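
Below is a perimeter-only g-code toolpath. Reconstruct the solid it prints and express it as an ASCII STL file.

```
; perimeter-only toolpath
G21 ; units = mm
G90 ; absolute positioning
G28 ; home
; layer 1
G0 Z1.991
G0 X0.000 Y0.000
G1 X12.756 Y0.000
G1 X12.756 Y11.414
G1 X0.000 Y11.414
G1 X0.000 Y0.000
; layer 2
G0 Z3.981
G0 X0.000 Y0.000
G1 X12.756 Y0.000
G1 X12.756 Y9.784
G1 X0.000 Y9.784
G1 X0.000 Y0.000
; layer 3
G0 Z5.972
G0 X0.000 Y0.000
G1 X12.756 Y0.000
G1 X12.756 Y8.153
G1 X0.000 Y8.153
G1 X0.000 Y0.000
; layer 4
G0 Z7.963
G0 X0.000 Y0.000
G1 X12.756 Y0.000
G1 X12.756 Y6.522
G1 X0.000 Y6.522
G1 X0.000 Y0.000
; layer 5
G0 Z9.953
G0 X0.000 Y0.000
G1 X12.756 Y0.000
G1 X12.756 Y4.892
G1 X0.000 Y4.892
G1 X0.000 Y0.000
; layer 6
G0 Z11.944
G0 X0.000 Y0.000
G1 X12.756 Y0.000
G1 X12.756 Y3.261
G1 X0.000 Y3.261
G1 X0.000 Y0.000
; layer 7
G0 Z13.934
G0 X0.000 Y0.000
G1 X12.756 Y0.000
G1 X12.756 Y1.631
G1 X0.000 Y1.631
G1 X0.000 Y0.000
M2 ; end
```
solid part
  facet normal 0.0000 0.0000 -1.0000
    outer loop
      vertex 12.756 13.045 0.000
      vertex 12.756 0.000 0.000
      vertex 0.000 0.000 0.000
    endloop
  endfacet
  facet normal 0.0000 0.0000 -1.0000
    outer loop
      vertex 0.000 13.045 0.000
      vertex 12.756 13.045 0.000
      vertex 0.000 0.000 0.000
    endloop
  endfacet
  facet normal 0.0000 -1.0000 0.0000
    outer loop
      vertex 0.000 0.000 0.000
      vertex 12.756 0.000 0.000
      vertex 12.756 0.000 15.925
    endloop
  endfacet
  facet normal 0.0000 -1.0000 0.0000
    outer loop
      vertex 0.000 0.000 0.000
      vertex 12.756 0.000 15.925
      vertex 0.000 0.000 15.925
    endloop
  endfacet
  facet normal 0.0000 0.7736 0.6337
    outer loop
      vertex 0.000 0.000 15.925
      vertex 12.756 0.000 15.925
      vertex 12.756 13.045 0.000
    endloop
  endfacet
  facet normal 0.0000 0.7736 0.6337
    outer loop
      vertex 0.000 0.000 15.925
      vertex 12.756 13.045 0.000
      vertex 0.000 13.045 0.000
    endloop
  endfacet
  facet normal -1.0000 0.0000 0.0000
    outer loop
      vertex 0.000 0.000 15.925
      vertex 0.000 13.045 0.000
      vertex 0.000 0.000 0.000
    endloop
  endfacet
  facet normal 1.0000 0.0000 0.0000
    outer loop
      vertex 12.756 0.000 0.000
      vertex 12.756 13.045 0.000
      vertex 12.756 0.000 15.925
    endloop
  endfacet
endsolid part

The G0 Z moves step by Δz≈1.991 mm. The G1 loops shrink linearly with z, so the solid tapers from its base footprint up to z≈15.9. Closing with a flat bottom cap and the tapered top and triangulating gives 8 facets — a wedge (ramp): 12.8 × 13 mm base, rising to 15.9 mm along the y=0 edge and sloping linearly to z=0 at y=13.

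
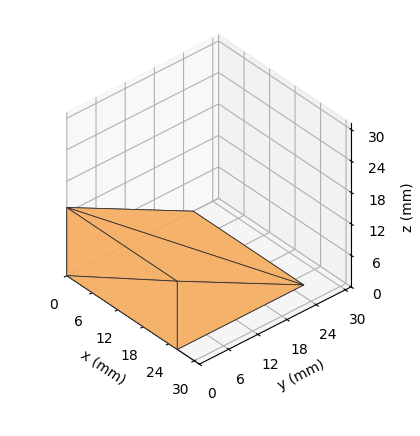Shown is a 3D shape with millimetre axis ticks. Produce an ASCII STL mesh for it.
Reading the render: the shape is a wedge (ramp): 26 × 26 mm base, rising to 13 mm along the y=0 edge and sloping linearly to z=0 at y=26 (dimensions read to the nearest mm from the axis ticks). For the STL, each face is triangulated and given an outward normal.

solid part
  facet normal 0.0000 0.0000 -1.0000
    outer loop
      vertex 26.000 26.000 0.000
      vertex 26.000 0.000 0.000
      vertex 0.000 0.000 0.000
    endloop
  endfacet
  facet normal 0.0000 0.0000 -1.0000
    outer loop
      vertex 0.000 26.000 0.000
      vertex 26.000 26.000 0.000
      vertex 0.000 0.000 0.000
    endloop
  endfacet
  facet normal 0.0000 -1.0000 0.0000
    outer loop
      vertex 0.000 0.000 0.000
      vertex 26.000 0.000 0.000
      vertex 26.000 0.000 13.000
    endloop
  endfacet
  facet normal 0.0000 -1.0000 0.0000
    outer loop
      vertex 0.000 0.000 0.000
      vertex 26.000 0.000 13.000
      vertex 0.000 0.000 13.000
    endloop
  endfacet
  facet normal 0.0000 0.4472 0.8944
    outer loop
      vertex 0.000 0.000 13.000
      vertex 26.000 0.000 13.000
      vertex 26.000 26.000 0.000
    endloop
  endfacet
  facet normal 0.0000 0.4472 0.8944
    outer loop
      vertex 0.000 0.000 13.000
      vertex 26.000 26.000 0.000
      vertex 0.000 26.000 0.000
    endloop
  endfacet
  facet normal -1.0000 0.0000 0.0000
    outer loop
      vertex 0.000 0.000 13.000
      vertex 0.000 26.000 0.000
      vertex 0.000 0.000 0.000
    endloop
  endfacet
  facet normal 1.0000 0.0000 0.0000
    outer loop
      vertex 26.000 0.000 0.000
      vertex 26.000 26.000 0.000
      vertex 26.000 0.000 13.000
    endloop
  endfacet
endsolid part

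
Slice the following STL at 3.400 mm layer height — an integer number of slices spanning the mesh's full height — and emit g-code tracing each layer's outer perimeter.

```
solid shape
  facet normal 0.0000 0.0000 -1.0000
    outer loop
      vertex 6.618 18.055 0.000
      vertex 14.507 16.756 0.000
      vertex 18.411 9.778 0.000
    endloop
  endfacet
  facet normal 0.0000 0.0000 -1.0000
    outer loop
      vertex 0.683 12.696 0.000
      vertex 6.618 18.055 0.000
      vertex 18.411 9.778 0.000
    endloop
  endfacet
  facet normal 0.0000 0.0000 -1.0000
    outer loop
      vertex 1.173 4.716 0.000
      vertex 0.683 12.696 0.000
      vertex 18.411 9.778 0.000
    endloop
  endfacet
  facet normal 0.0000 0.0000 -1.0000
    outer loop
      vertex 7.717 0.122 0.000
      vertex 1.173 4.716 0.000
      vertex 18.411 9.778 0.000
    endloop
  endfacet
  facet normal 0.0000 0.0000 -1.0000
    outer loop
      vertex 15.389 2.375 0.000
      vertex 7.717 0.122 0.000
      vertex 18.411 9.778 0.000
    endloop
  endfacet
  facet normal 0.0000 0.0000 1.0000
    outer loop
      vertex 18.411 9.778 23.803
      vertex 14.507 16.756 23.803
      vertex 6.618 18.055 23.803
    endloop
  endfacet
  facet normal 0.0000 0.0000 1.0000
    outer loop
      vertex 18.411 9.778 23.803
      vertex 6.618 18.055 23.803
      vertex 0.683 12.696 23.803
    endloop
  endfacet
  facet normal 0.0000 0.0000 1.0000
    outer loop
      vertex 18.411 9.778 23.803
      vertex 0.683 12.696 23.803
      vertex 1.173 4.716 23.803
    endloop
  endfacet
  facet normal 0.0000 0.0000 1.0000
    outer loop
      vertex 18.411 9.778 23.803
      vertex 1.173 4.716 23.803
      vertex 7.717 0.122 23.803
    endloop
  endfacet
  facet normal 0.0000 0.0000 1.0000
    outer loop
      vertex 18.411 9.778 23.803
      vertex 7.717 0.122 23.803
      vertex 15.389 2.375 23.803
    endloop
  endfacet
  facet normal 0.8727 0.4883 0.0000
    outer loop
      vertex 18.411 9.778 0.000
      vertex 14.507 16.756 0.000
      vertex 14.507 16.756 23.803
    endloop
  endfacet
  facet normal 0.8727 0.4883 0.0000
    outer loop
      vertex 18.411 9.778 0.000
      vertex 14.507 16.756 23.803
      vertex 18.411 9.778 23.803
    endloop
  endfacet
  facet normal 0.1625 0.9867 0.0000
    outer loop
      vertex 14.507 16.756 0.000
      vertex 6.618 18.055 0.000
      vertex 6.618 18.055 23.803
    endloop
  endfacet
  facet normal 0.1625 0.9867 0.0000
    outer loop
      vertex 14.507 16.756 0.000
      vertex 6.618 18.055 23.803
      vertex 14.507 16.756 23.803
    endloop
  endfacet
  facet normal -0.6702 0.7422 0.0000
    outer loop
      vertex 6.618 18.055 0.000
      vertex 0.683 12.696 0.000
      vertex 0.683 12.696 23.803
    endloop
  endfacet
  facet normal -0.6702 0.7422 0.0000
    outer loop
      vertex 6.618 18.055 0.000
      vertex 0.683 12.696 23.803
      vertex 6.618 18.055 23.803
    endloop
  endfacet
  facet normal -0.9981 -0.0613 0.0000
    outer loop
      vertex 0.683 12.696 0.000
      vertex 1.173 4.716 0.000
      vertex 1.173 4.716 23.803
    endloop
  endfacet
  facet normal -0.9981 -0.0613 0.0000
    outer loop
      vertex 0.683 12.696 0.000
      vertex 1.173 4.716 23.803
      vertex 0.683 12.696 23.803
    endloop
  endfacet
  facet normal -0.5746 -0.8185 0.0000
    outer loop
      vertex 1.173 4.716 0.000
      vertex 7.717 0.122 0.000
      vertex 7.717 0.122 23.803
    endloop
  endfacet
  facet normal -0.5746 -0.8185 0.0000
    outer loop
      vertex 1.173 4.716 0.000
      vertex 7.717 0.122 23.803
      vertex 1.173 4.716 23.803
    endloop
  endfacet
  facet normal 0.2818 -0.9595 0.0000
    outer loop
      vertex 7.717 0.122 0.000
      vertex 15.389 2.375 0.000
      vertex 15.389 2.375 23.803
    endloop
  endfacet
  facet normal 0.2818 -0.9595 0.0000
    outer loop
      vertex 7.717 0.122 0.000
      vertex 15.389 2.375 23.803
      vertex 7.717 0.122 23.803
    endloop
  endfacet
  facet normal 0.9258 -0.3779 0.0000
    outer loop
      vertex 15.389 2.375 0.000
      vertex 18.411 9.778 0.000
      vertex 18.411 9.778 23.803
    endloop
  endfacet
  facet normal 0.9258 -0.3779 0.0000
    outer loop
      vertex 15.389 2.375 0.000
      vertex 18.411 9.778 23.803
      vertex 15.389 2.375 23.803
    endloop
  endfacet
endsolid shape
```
; perimeter-only toolpath
G21 ; units = mm
G90 ; absolute positioning
G28 ; home
; layer 1
G0 Z3.400
G0 X18.411 Y9.778
G1 X14.507 Y16.756
G1 X6.618 Y18.055
G1 X0.683 Y12.696
G1 X1.173 Y4.716
G1 X7.717 Y0.122
G1 X15.389 Y2.375
G1 X18.411 Y9.778
; layer 2
G0 Z6.801
G0 X18.411 Y9.778
G1 X14.507 Y16.756
G1 X6.618 Y18.055
G1 X0.683 Y12.696
G1 X1.173 Y4.716
G1 X7.717 Y0.122
G1 X15.389 Y2.375
G1 X18.411 Y9.778
; layer 3
G0 Z10.201
G0 X18.411 Y9.778
G1 X14.507 Y16.756
G1 X6.618 Y18.055
G1 X0.683 Y12.696
G1 X1.173 Y4.716
G1 X7.717 Y0.122
G1 X15.389 Y2.375
G1 X18.411 Y9.778
; layer 4
G0 Z13.602
G0 X18.411 Y9.778
G1 X14.507 Y16.756
G1 X6.618 Y18.055
G1 X0.683 Y12.696
G1 X1.173 Y4.716
G1 X7.717 Y0.122
G1 X15.389 Y2.375
G1 X18.411 Y9.778
; layer 5
G0 Z17.002
G0 X18.411 Y9.778
G1 X14.507 Y16.756
G1 X6.618 Y18.055
G1 X0.683 Y12.696
G1 X1.173 Y4.716
G1 X7.717 Y0.122
G1 X15.389 Y2.375
G1 X18.411 Y9.778
; layer 6
G0 Z20.403
G0 X18.411 Y9.778
G1 X14.507 Y16.756
G1 X6.618 Y18.055
G1 X0.683 Y12.696
G1 X1.173 Y4.716
G1 X7.717 Y0.122
G1 X15.389 Y2.375
G1 X18.411 Y9.778
; layer 7
G0 Z23.803
G0 X18.411 Y9.778
G1 X14.507 Y16.756
G1 X6.618 Y18.055
G1 X0.683 Y12.696
G1 X1.173 Y4.716
G1 X7.717 Y0.122
G1 X15.389 Y2.375
G1 X18.411 Y9.778
M2 ; end

The solid is a regular 7-sided prism (a cylinder approximated with 7 flat sides), circumscribed radius ≈ 9.21 mm, height ≈ 23.8 mm. Slicing at Δz = 3.400 mm — 7 equal slices spanning the solid's height, so layer i sits at z = i·h/7 — gives 7 non-empty perimeters. Each is a 7-segment closed polygon; G0 lifts to the layer z and rapids to the start vertex, then G1 traces the edges.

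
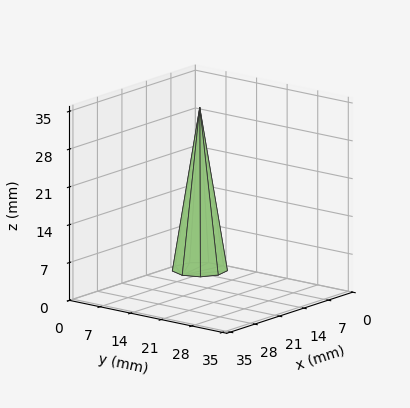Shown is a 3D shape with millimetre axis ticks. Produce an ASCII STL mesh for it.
Reading the render: the shape is a regular 9-sided pyramid, base circumscribed radius ≈ 5 mm, apex at z ≈ 30 mm (dimensions read to the nearest mm from the axis ticks). For the STL, each face is triangulated and given an outward normal.

solid part
  facet normal 0.0000 0.0000 -1.0000
    outer loop
      vertex 5.87 9.92 0.00
      vertex 8.83 8.21 0.00
      vertex 10.00 5.00 0.00
    endloop
  endfacet
  facet normal 0.0000 0.0000 -1.0000
    outer loop
      vertex 2.50 9.33 0.00
      vertex 5.87 9.92 0.00
      vertex 10.00 5.00 0.00
    endloop
  endfacet
  facet normal 0.0000 0.0000 -1.0000
    outer loop
      vertex 0.30 6.71 0.00
      vertex 2.50 9.33 0.00
      vertex 10.00 5.00 0.00
    endloop
  endfacet
  facet normal 0.0000 0.0000 -1.0000
    outer loop
      vertex 0.30 3.29 0.00
      vertex 0.30 6.71 0.00
      vertex 10.00 5.00 0.00
    endloop
  endfacet
  facet normal 0.0000 0.0000 -1.0000
    outer loop
      vertex 2.50 0.67 0.00
      vertex 0.30 3.29 0.00
      vertex 10.00 5.00 0.00
    endloop
  endfacet
  facet normal 0.0000 0.0000 -1.0000
    outer loop
      vertex 5.87 0.08 0.00
      vertex 2.50 0.67 0.00
      vertex 10.00 5.00 0.00
    endloop
  endfacet
  facet normal 0.0000 0.0000 -1.0000
    outer loop
      vertex 8.83 1.79 0.00
      vertex 5.87 0.08 0.00
      vertex 10.00 5.00 0.00
    endloop
  endfacet
  facet normal 0.9282 0.3383 0.1547
    outer loop
      vertex 10.00 5.00 0.00
      vertex 8.83 8.21 0.00
      vertex 5.00 5.00 30.00
    endloop
  endfacet
  facet normal 0.4942 0.8555 0.1546
    outer loop
      vertex 8.83 8.21 0.00
      vertex 5.87 9.92 0.00
      vertex 5.00 5.00 30.00
    endloop
  endfacet
  facet normal -0.1704 0.9732 0.1547
    outer loop
      vertex 5.87 9.92 0.00
      vertex 2.50 9.33 0.00
      vertex 5.00 5.00 30.00
    endloop
  endfacet
  facet normal -0.7566 0.6353 0.1547
    outer loop
      vertex 2.50 9.33 0.00
      vertex 0.30 6.71 0.00
      vertex 5.00 5.00 30.00
    endloop
  endfacet
  facet normal -0.9879 0.0000 0.1548
    outer loop
      vertex 0.30 6.71 0.00
      vertex 0.30 3.29 0.00
      vertex 5.00 5.00 30.00
    endloop
  endfacet
  facet normal -0.7566 -0.6353 0.1547
    outer loop
      vertex 0.30 3.29 0.00
      vertex 2.50 0.67 0.00
      vertex 5.00 5.00 30.00
    endloop
  endfacet
  facet normal -0.1704 -0.9732 0.1547
    outer loop
      vertex 2.50 0.67 0.00
      vertex 5.87 0.08 0.00
      vertex 5.00 5.00 30.00
    endloop
  endfacet
  facet normal 0.4942 -0.8555 0.1546
    outer loop
      vertex 5.87 0.08 0.00
      vertex 8.83 1.79 0.00
      vertex 5.00 5.00 30.00
    endloop
  endfacet
  facet normal 0.9282 -0.3383 0.1547
    outer loop
      vertex 8.83 1.79 0.00
      vertex 10.00 5.00 0.00
      vertex 5.00 5.00 30.00
    endloop
  endfacet
endsolid part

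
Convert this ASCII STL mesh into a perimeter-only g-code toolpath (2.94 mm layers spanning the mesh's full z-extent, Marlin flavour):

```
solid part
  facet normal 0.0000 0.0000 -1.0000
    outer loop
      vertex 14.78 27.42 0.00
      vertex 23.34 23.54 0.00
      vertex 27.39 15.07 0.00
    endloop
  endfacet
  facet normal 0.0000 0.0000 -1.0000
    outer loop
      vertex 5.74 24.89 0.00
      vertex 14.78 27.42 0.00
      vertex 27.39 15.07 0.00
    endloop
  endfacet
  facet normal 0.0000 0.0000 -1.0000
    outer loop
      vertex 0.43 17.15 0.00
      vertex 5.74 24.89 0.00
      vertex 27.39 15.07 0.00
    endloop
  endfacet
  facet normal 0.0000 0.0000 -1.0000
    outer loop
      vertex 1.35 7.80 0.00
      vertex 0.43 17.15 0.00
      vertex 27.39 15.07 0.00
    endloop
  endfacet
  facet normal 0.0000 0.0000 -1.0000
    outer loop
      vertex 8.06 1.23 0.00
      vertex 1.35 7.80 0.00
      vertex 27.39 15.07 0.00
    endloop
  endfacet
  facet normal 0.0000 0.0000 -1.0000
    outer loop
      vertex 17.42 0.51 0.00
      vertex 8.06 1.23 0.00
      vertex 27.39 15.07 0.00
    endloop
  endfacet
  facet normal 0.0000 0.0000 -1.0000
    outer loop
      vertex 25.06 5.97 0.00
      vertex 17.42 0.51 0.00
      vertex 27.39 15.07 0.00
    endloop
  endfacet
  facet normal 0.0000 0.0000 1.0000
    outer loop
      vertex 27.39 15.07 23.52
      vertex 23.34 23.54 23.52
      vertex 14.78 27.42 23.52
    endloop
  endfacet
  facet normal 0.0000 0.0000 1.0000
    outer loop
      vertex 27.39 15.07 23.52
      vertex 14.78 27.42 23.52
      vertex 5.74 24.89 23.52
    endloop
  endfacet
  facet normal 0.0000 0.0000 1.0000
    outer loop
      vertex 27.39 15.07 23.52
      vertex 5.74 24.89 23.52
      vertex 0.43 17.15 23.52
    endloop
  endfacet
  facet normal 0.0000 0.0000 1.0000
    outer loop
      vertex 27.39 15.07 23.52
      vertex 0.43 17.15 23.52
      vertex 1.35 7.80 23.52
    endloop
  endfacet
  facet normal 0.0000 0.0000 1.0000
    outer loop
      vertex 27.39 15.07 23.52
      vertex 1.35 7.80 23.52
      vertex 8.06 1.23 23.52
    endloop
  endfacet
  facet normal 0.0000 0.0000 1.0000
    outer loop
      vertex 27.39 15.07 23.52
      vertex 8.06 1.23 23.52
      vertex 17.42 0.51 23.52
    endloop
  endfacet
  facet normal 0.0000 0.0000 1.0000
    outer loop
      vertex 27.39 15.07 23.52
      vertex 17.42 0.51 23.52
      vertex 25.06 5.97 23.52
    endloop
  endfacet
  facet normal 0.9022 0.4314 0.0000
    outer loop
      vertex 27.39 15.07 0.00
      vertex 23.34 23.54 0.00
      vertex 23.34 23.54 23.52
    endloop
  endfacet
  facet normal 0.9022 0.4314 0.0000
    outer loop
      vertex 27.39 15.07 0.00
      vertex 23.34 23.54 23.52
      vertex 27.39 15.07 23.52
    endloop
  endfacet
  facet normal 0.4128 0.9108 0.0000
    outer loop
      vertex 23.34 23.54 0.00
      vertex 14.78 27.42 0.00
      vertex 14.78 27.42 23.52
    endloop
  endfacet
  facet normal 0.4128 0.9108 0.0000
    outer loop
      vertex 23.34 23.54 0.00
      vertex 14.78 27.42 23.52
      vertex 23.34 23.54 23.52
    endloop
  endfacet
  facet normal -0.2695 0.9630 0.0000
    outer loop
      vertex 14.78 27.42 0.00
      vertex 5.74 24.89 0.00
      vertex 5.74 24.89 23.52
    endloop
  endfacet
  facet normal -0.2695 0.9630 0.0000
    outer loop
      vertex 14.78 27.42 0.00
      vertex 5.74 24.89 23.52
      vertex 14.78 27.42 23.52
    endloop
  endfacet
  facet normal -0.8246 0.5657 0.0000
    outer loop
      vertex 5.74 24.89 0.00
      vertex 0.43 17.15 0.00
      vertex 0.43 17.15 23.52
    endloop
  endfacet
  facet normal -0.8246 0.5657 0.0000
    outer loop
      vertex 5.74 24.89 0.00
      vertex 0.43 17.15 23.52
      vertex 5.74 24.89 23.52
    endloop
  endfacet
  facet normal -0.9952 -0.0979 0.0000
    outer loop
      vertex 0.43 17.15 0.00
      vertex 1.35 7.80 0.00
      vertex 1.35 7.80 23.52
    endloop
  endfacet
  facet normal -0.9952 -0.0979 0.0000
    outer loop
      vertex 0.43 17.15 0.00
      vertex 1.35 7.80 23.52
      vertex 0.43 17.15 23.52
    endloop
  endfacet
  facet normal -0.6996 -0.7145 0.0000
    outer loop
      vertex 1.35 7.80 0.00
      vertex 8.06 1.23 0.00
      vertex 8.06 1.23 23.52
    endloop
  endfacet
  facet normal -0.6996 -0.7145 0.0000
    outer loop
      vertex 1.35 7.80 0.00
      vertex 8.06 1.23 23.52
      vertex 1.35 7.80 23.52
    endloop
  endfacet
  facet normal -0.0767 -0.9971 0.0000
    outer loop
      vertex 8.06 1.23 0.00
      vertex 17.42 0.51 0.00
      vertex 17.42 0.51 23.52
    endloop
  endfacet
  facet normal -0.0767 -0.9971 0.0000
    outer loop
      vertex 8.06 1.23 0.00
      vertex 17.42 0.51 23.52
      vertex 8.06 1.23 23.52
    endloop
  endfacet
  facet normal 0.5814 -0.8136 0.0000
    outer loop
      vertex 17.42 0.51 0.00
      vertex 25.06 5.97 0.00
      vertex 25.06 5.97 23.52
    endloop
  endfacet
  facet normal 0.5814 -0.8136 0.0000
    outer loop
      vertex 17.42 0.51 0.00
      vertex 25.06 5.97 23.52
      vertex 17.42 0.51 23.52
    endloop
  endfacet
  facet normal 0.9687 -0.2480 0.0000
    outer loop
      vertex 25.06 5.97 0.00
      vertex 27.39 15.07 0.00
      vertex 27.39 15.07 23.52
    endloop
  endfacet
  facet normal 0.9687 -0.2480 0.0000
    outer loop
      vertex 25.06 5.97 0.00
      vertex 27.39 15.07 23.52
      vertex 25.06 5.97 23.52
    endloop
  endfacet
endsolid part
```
; perimeter-only toolpath
G21 ; units = mm
G90 ; absolute positioning
G28 ; home
; layer 1
G0 Z2.94
G0 X27.39 Y15.07
G1 X23.34 Y23.54
G1 X14.78 Y27.42
G1 X5.74 Y24.89
G1 X0.43 Y17.15
G1 X1.35 Y7.80
G1 X8.06 Y1.23
G1 X17.42 Y0.51
G1 X25.06 Y5.97
G1 X27.39 Y15.07
; layer 2
G0 Z5.88
G0 X27.39 Y15.07
G1 X23.34 Y23.54
G1 X14.78 Y27.42
G1 X5.74 Y24.89
G1 X0.43 Y17.15
G1 X1.35 Y7.80
G1 X8.06 Y1.23
G1 X17.42 Y0.51
G1 X25.06 Y5.97
G1 X27.39 Y15.07
; layer 3
G0 Z8.82
G0 X27.39 Y15.07
G1 X23.34 Y23.54
G1 X14.78 Y27.42
G1 X5.74 Y24.89
G1 X0.43 Y17.15
G1 X1.35 Y7.80
G1 X8.06 Y1.23
G1 X17.42 Y0.51
G1 X25.06 Y5.97
G1 X27.39 Y15.07
; layer 4
G0 Z11.76
G0 X27.39 Y15.07
G1 X23.34 Y23.54
G1 X14.78 Y27.42
G1 X5.74 Y24.89
G1 X0.43 Y17.15
G1 X1.35 Y7.80
G1 X8.06 Y1.23
G1 X17.42 Y0.51
G1 X25.06 Y5.97
G1 X27.39 Y15.07
; layer 5
G0 Z14.70
G0 X27.39 Y15.07
G1 X23.34 Y23.54
G1 X14.78 Y27.42
G1 X5.74 Y24.89
G1 X0.43 Y17.15
G1 X1.35 Y7.80
G1 X8.06 Y1.23
G1 X17.42 Y0.51
G1 X25.06 Y5.97
G1 X27.39 Y15.07
; layer 6
G0 Z17.64
G0 X27.39 Y15.07
G1 X23.34 Y23.54
G1 X14.78 Y27.42
G1 X5.74 Y24.89
G1 X0.43 Y17.15
G1 X1.35 Y7.80
G1 X8.06 Y1.23
G1 X17.42 Y0.51
G1 X25.06 Y5.97
G1 X27.39 Y15.07
; layer 7
G0 Z20.58
G0 X27.39 Y15.07
G1 X23.34 Y23.54
G1 X14.78 Y27.42
G1 X5.74 Y24.89
G1 X0.43 Y17.15
G1 X1.35 Y7.80
G1 X8.06 Y1.23
G1 X17.42 Y0.51
G1 X25.06 Y5.97
G1 X27.39 Y15.07
; layer 8
G0 Z23.52
G0 X27.39 Y15.07
G1 X23.34 Y23.54
G1 X14.78 Y27.42
G1 X5.74 Y24.89
G1 X0.43 Y17.15
G1 X1.35 Y7.80
G1 X8.06 Y1.23
G1 X17.42 Y0.51
G1 X25.06 Y5.97
G1 X27.39 Y15.07
M2 ; end

The solid is a regular 9-sided prism (a cylinder approximated with 9 flat sides), circumscribed radius ≈ 13.7 mm, height ≈ 23.5 mm. Slicing at Δz = 2.94 mm — 8 equal slices spanning the solid's height, so layer i sits at z = i·h/8 — gives 8 non-empty perimeters. Each is a 9-segment closed polygon; G0 lifts to the layer z and rapids to the start vertex, then G1 traces the edges.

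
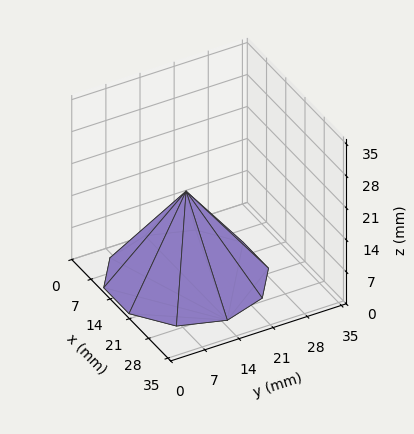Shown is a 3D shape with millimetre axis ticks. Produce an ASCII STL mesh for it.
Reading the render: the shape is a regular 10-sided pyramid, base circumscribed radius ≈ 15 mm, apex at z ≈ 19 mm (dimensions read to the nearest mm from the axis ticks). For the STL, each face is triangulated and given an outward normal.

solid part
  facet normal 0.0000 0.0000 -1.0000
    outer loop
      vertex 19.6 29.3 0.0
      vertex 27.1 23.8 0.0
      vertex 30.0 15.0 0.0
    endloop
  endfacet
  facet normal 0.0000 0.0000 -1.0000
    outer loop
      vertex 10.4 29.3 0.0
      vertex 19.6 29.3 0.0
      vertex 30.0 15.0 0.0
    endloop
  endfacet
  facet normal 0.0000 0.0000 -1.0000
    outer loop
      vertex 2.9 23.8 0.0
      vertex 10.4 29.3 0.0
      vertex 30.0 15.0 0.0
    endloop
  endfacet
  facet normal 0.0000 0.0000 -1.0000
    outer loop
      vertex 0.0 15.0 0.0
      vertex 2.9 23.8 0.0
      vertex 30.0 15.0 0.0
    endloop
  endfacet
  facet normal 0.0000 0.0000 -1.0000
    outer loop
      vertex 2.9 6.2 0.0
      vertex 0.0 15.0 0.0
      vertex 30.0 15.0 0.0
    endloop
  endfacet
  facet normal 0.0000 0.0000 -1.0000
    outer loop
      vertex 10.4 0.7 0.0
      vertex 2.9 6.2 0.0
      vertex 30.0 15.0 0.0
    endloop
  endfacet
  facet normal 0.0000 0.0000 -1.0000
    outer loop
      vertex 19.6 0.7 0.0
      vertex 10.4 0.7 0.0
      vertex 30.0 15.0 0.0
    endloop
  endfacet
  facet normal 0.0000 0.0000 -1.0000
    outer loop
      vertex 27.1 6.2 0.0
      vertex 19.6 0.7 0.0
      vertex 30.0 15.0 0.0
    endloop
  endfacet
  facet normal 0.7599 0.2504 0.5999
    outer loop
      vertex 30.0 15.0 0.0
      vertex 27.1 23.8 0.0
      vertex 15.0 15.0 19.0
    endloop
  endfacet
  facet normal 0.4731 0.6451 0.6001
    outer loop
      vertex 27.1 23.8 0.0
      vertex 19.6 29.3 0.0
      vertex 15.0 15.0 19.0
    endloop
  endfacet
  facet normal 0.0000 0.7990 0.6013
    outer loop
      vertex 19.6 29.3 0.0
      vertex 10.4 29.3 0.0
      vertex 15.0 15.0 19.0
    endloop
  endfacet
  facet normal -0.4731 0.6451 0.6001
    outer loop
      vertex 10.4 29.3 0.0
      vertex 2.9 23.8 0.0
      vertex 15.0 15.0 19.0
    endloop
  endfacet
  facet normal -0.7599 0.2504 0.5999
    outer loop
      vertex 2.9 23.8 0.0
      vertex 0.0 15.0 0.0
      vertex 15.0 15.0 19.0
    endloop
  endfacet
  facet normal -0.7599 -0.2504 0.5999
    outer loop
      vertex 0.0 15.0 0.0
      vertex 2.9 6.2 0.0
      vertex 15.0 15.0 19.0
    endloop
  endfacet
  facet normal -0.4731 -0.6451 0.6001
    outer loop
      vertex 2.9 6.2 0.0
      vertex 10.4 0.7 0.0
      vertex 15.0 15.0 19.0
    endloop
  endfacet
  facet normal 0.0000 -0.7990 0.6013
    outer loop
      vertex 10.4 0.7 0.0
      vertex 19.6 0.7 0.0
      vertex 15.0 15.0 19.0
    endloop
  endfacet
  facet normal 0.4731 -0.6451 0.6001
    outer loop
      vertex 19.6 0.7 0.0
      vertex 27.1 6.2 0.0
      vertex 15.0 15.0 19.0
    endloop
  endfacet
  facet normal 0.7599 -0.2504 0.5999
    outer loop
      vertex 27.1 6.2 0.0
      vertex 30.0 15.0 0.0
      vertex 15.0 15.0 19.0
    endloop
  endfacet
endsolid part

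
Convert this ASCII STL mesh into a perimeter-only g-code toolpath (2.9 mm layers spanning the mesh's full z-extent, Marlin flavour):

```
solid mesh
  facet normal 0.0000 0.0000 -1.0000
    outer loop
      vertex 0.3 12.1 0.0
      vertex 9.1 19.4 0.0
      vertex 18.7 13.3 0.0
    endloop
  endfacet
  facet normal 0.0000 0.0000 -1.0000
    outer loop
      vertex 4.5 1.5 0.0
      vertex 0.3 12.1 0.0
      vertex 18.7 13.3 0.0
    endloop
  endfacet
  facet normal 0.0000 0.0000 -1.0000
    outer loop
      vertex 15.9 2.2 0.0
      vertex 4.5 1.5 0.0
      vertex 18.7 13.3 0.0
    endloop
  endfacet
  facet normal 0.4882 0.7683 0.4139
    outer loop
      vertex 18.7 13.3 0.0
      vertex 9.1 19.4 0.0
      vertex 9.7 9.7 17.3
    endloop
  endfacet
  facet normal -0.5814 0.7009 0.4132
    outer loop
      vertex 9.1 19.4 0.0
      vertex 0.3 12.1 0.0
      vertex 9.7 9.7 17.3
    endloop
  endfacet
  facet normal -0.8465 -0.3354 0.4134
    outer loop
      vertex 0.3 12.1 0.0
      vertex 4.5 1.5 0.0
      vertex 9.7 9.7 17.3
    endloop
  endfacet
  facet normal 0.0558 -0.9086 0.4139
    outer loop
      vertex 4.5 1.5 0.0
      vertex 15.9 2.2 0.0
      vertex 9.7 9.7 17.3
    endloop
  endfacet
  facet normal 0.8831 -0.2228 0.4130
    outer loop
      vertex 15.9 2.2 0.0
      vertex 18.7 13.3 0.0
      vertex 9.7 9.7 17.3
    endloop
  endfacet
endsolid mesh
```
; perimeter-only toolpath
G21 ; units = mm
G90 ; absolute positioning
G28 ; home
; layer 1
G0 Z2.9
G0 X17.2 Y12.7
G1 X9.2 Y17.8
G1 X1.9 Y11.7
G1 X5.4 Y2.9
G1 X14.9 Y3.4
G1 X17.2 Y12.7
; layer 2
G0 Z5.8
G0 X15.7 Y12.1
G1 X9.3 Y16.2
G1 X3.4 Y11.3
G1 X6.2 Y4.2
G1 X13.8 Y4.7
G1 X15.7 Y12.1
; layer 3
G0 Z8.7
G0 X14.2 Y11.5
G1 X9.4 Y14.5
G1 X5.0 Y10.9
G1 X7.1 Y5.6
G1 X12.8 Y5.9
G1 X14.2 Y11.5
; layer 4
G0 Z11.5
G0 X12.7 Y10.9
G1 X9.5 Y12.9
G1 X6.6 Y10.5
G1 X8.0 Y7.0
G1 X11.8 Y7.2
G1 X12.7 Y10.9
; layer 5
G0 Z14.4
G0 X11.2 Y10.3
G1 X9.6 Y11.3
G1 X8.1 Y10.1
G1 X8.8 Y8.3
G1 X10.7 Y8.4
G1 X11.2 Y10.3
M2 ; end

The solid is a regular 5-sided pyramid, base circumscribed radius ≈ 9.7 mm, apex at z ≈ 17.3 mm. Slicing at Δz = 2.9 mm — 6 equal slices spanning the solid's height, so layer i sits at z = i·h/6 — gives 5 non-empty perimeters. Each is a 5-segment closed polygon; G0 lifts to the layer z and rapids to the start vertex, then G1 traces the edges. The cross-section shrinks linearly with z (the slice at the apex is degenerate and omitted).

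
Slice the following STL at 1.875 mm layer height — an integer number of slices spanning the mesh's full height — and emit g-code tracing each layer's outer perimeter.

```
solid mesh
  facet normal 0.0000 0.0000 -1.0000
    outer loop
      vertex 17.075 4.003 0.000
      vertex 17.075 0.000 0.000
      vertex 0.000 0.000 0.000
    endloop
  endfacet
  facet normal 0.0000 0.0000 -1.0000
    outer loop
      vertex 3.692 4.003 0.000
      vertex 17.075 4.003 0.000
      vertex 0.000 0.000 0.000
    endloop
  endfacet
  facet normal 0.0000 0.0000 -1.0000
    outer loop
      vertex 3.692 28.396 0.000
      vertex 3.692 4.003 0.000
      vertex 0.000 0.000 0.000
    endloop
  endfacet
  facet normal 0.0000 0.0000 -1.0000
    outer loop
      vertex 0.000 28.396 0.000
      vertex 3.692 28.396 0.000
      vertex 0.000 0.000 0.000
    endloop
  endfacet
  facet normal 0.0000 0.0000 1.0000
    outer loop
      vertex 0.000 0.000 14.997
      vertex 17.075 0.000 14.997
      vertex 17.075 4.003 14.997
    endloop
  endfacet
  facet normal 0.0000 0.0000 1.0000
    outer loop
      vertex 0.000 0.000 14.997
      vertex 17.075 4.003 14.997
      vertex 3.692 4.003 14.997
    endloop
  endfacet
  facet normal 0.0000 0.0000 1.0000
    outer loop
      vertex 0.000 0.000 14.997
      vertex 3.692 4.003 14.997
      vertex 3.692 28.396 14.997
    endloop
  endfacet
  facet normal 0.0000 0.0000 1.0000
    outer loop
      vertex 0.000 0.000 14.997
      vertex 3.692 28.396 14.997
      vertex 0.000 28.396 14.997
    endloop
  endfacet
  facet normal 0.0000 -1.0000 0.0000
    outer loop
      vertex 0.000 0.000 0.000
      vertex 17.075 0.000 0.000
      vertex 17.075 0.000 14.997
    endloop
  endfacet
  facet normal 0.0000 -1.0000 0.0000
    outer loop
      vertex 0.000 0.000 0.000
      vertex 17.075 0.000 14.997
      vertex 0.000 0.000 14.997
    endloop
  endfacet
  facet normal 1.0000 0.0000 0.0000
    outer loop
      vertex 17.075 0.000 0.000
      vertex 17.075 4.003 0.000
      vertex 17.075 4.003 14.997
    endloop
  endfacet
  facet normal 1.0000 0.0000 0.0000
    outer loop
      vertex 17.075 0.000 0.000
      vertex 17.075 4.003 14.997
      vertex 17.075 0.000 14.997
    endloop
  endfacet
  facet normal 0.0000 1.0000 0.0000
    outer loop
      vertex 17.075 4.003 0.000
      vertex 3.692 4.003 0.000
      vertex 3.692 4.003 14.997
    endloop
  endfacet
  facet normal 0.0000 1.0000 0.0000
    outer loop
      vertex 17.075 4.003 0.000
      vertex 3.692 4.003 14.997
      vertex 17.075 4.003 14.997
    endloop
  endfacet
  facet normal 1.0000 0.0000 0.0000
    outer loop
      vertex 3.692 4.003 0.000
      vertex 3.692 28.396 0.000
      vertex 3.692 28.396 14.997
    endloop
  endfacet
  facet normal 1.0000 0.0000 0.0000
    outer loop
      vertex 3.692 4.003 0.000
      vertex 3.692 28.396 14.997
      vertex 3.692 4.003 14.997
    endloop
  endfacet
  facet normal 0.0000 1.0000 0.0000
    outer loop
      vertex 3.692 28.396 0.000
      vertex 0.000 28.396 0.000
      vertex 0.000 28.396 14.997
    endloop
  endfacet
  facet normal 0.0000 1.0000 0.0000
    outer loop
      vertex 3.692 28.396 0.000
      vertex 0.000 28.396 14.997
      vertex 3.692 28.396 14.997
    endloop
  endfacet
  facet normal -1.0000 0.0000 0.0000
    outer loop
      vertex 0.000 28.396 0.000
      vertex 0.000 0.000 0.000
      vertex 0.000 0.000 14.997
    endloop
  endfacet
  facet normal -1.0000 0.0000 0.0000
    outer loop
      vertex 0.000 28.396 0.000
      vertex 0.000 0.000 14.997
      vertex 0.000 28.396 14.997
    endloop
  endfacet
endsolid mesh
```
; perimeter-only toolpath
G21 ; units = mm
G90 ; absolute positioning
G28 ; home
; layer 1
G0 Z1.875
G0 X0.000 Y0.000
G1 X17.075 Y0.000
G1 X17.075 Y4.003
G1 X3.692 Y4.003
G1 X3.692 Y28.396
G1 X0.000 Y28.396
G1 X0.000 Y0.000
; layer 2
G0 Z3.749
G0 X0.000 Y0.000
G1 X17.075 Y0.000
G1 X17.075 Y4.003
G1 X3.692 Y4.003
G1 X3.692 Y28.396
G1 X0.000 Y28.396
G1 X0.000 Y0.000
; layer 3
G0 Z5.624
G0 X0.000 Y0.000
G1 X17.075 Y0.000
G1 X17.075 Y4.003
G1 X3.692 Y4.003
G1 X3.692 Y28.396
G1 X0.000 Y28.396
G1 X0.000 Y0.000
; layer 4
G0 Z7.498
G0 X0.000 Y0.000
G1 X17.075 Y0.000
G1 X17.075 Y4.003
G1 X3.692 Y4.003
G1 X3.692 Y28.396
G1 X0.000 Y28.396
G1 X0.000 Y0.000
; layer 5
G0 Z9.373
G0 X0.000 Y0.000
G1 X17.075 Y0.000
G1 X17.075 Y4.003
G1 X3.692 Y4.003
G1 X3.692 Y28.396
G1 X0.000 Y28.396
G1 X0.000 Y0.000
; layer 6
G0 Z11.248
G0 X0.000 Y0.000
G1 X17.075 Y0.000
G1 X17.075 Y4.003
G1 X3.692 Y4.003
G1 X3.692 Y28.396
G1 X0.000 Y28.396
G1 X0.000 Y0.000
; layer 7
G0 Z13.122
G0 X0.000 Y0.000
G1 X17.075 Y0.000
G1 X17.075 Y4.003
G1 X3.692 Y4.003
G1 X3.692 Y28.396
G1 X0.000 Y28.396
G1 X0.000 Y0.000
; layer 8
G0 Z14.997
G0 X0.000 Y0.000
G1 X17.075 Y0.000
G1 X17.075 Y4.003
G1 X3.692 Y4.003
G1 X3.692 Y28.396
G1 X0.000 Y28.396
G1 X0.000 Y0.000
M2 ; end

The solid is an L-shaped prism: outer 17.1 × 28.4 mm, arm thicknesses ≈ 4 mm (horizontal) and 3.69 mm (vertical), extruded 15 mm in z. Slicing at Δz = 1.875 mm — 8 equal slices spanning the solid's height, so layer i sits at z = i·h/8 — gives 8 non-empty perimeters. Each is a 6-segment closed polygon; G0 lifts to the layer z and rapids to the start vertex, then G1 traces the edges.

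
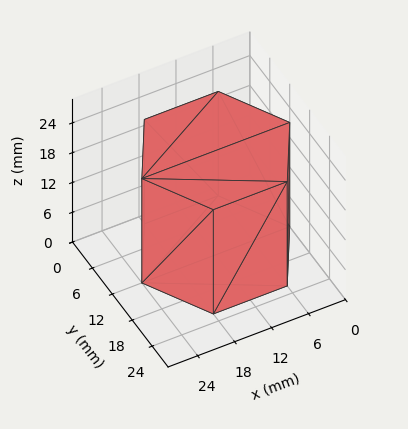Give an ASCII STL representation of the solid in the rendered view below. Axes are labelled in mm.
Reading the render: the shape is a regular 6-sided prism (a cylinder approximated with 6 flat sides), circumscribed radius ≈ 12 mm, height ≈ 21 mm (dimensions read to the nearest mm from the axis ticks). For the STL, each face is triangulated and given an outward normal.

solid part
  facet normal 0.0000 0.0000 -1.0000
    outer loop
      vertex 6.000 22.392 0.000
      vertex 18.000 22.392 0.000
      vertex 24.000 12.000 0.000
    endloop
  endfacet
  facet normal 0.0000 0.0000 -1.0000
    outer loop
      vertex 0.000 12.000 0.000
      vertex 6.000 22.392 0.000
      vertex 24.000 12.000 0.000
    endloop
  endfacet
  facet normal 0.0000 0.0000 -1.0000
    outer loop
      vertex 6.000 1.608 0.000
      vertex 0.000 12.000 0.000
      vertex 24.000 12.000 0.000
    endloop
  endfacet
  facet normal 0.0000 0.0000 -1.0000
    outer loop
      vertex 18.000 1.608 0.000
      vertex 6.000 1.608 0.000
      vertex 24.000 12.000 0.000
    endloop
  endfacet
  facet normal 0.0000 0.0000 1.0000
    outer loop
      vertex 24.000 12.000 21.000
      vertex 18.000 22.392 21.000
      vertex 6.000 22.392 21.000
    endloop
  endfacet
  facet normal 0.0000 0.0000 1.0000
    outer loop
      vertex 24.000 12.000 21.000
      vertex 6.000 22.392 21.000
      vertex 0.000 12.000 21.000
    endloop
  endfacet
  facet normal 0.0000 0.0000 1.0000
    outer loop
      vertex 24.000 12.000 21.000
      vertex 0.000 12.000 21.000
      vertex 6.000 1.608 21.000
    endloop
  endfacet
  facet normal 0.0000 0.0000 1.0000
    outer loop
      vertex 24.000 12.000 21.000
      vertex 6.000 1.608 21.000
      vertex 18.000 1.608 21.000
    endloop
  endfacet
  facet normal 0.8660 0.5000 0.0000
    outer loop
      vertex 24.000 12.000 0.000
      vertex 18.000 22.392 0.000
      vertex 18.000 22.392 21.000
    endloop
  endfacet
  facet normal 0.8660 0.5000 0.0000
    outer loop
      vertex 24.000 12.000 0.000
      vertex 18.000 22.392 21.000
      vertex 24.000 12.000 21.000
    endloop
  endfacet
  facet normal 0.0000 1.0000 0.0000
    outer loop
      vertex 18.000 22.392 0.000
      vertex 6.000 22.392 0.000
      vertex 6.000 22.392 21.000
    endloop
  endfacet
  facet normal 0.0000 1.0000 0.0000
    outer loop
      vertex 18.000 22.392 0.000
      vertex 6.000 22.392 21.000
      vertex 18.000 22.392 21.000
    endloop
  endfacet
  facet normal -0.8660 0.5000 0.0000
    outer loop
      vertex 6.000 22.392 0.000
      vertex 0.000 12.000 0.000
      vertex 0.000 12.000 21.000
    endloop
  endfacet
  facet normal -0.8660 0.5000 0.0000
    outer loop
      vertex 6.000 22.392 0.000
      vertex 0.000 12.000 21.000
      vertex 6.000 22.392 21.000
    endloop
  endfacet
  facet normal -0.8660 -0.5000 0.0000
    outer loop
      vertex 0.000 12.000 0.000
      vertex 6.000 1.608 0.000
      vertex 6.000 1.608 21.000
    endloop
  endfacet
  facet normal -0.8660 -0.5000 0.0000
    outer loop
      vertex 0.000 12.000 0.000
      vertex 6.000 1.608 21.000
      vertex 0.000 12.000 21.000
    endloop
  endfacet
  facet normal 0.0000 -1.0000 0.0000
    outer loop
      vertex 6.000 1.608 0.000
      vertex 18.000 1.608 0.000
      vertex 18.000 1.608 21.000
    endloop
  endfacet
  facet normal 0.0000 -1.0000 0.0000
    outer loop
      vertex 6.000 1.608 0.000
      vertex 18.000 1.608 21.000
      vertex 6.000 1.608 21.000
    endloop
  endfacet
  facet normal 0.8660 -0.5000 0.0000
    outer loop
      vertex 18.000 1.608 0.000
      vertex 24.000 12.000 0.000
      vertex 24.000 12.000 21.000
    endloop
  endfacet
  facet normal 0.8660 -0.5000 0.0000
    outer loop
      vertex 18.000 1.608 0.000
      vertex 24.000 12.000 21.000
      vertex 18.000 1.608 21.000
    endloop
  endfacet
endsolid part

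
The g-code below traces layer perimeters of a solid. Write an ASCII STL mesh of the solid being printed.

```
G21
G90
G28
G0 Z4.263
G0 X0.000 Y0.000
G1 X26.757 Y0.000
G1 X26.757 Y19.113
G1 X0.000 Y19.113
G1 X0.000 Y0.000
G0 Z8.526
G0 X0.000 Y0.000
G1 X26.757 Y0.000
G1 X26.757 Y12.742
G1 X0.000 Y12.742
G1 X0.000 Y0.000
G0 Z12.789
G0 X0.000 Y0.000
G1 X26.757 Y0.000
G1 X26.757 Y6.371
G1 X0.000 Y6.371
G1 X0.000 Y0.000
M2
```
solid part
  facet normal 0.0000 0.0000 -1.0000
    outer loop
      vertex 26.757 25.484 0.000
      vertex 26.757 0.000 0.000
      vertex 0.000 0.000 0.000
    endloop
  endfacet
  facet normal 0.0000 0.0000 -1.0000
    outer loop
      vertex 0.000 25.484 0.000
      vertex 26.757 25.484 0.000
      vertex 0.000 0.000 0.000
    endloop
  endfacet
  facet normal 0.0000 -1.0000 0.0000
    outer loop
      vertex 0.000 0.000 0.000
      vertex 26.757 0.000 0.000
      vertex 26.757 0.000 17.052
    endloop
  endfacet
  facet normal 0.0000 -1.0000 0.0000
    outer loop
      vertex 0.000 0.000 0.000
      vertex 26.757 0.000 17.052
      vertex 0.000 0.000 17.052
    endloop
  endfacet
  facet normal 0.0000 0.5561 0.8311
    outer loop
      vertex 0.000 0.000 17.052
      vertex 26.757 0.000 17.052
      vertex 26.757 25.484 0.000
    endloop
  endfacet
  facet normal 0.0000 0.5561 0.8311
    outer loop
      vertex 0.000 0.000 17.052
      vertex 26.757 25.484 0.000
      vertex 0.000 25.484 0.000
    endloop
  endfacet
  facet normal -1.0000 0.0000 0.0000
    outer loop
      vertex 0.000 0.000 17.052
      vertex 0.000 25.484 0.000
      vertex 0.000 0.000 0.000
    endloop
  endfacet
  facet normal 1.0000 0.0000 0.0000
    outer loop
      vertex 26.757 0.000 0.000
      vertex 26.757 25.484 0.000
      vertex 26.757 0.000 17.052
    endloop
  endfacet
endsolid part

The G0 Z moves step by Δz≈4.263 mm. The G1 loops shrink linearly with z, so the solid tapers from its base footprint up to z≈17.1. Closing with a flat bottom cap and the tapered top and triangulating gives 8 facets — a wedge (ramp): 26.8 × 25.5 mm base, rising to 17.1 mm along the y=0 edge and sloping linearly to z=0 at y=25.5.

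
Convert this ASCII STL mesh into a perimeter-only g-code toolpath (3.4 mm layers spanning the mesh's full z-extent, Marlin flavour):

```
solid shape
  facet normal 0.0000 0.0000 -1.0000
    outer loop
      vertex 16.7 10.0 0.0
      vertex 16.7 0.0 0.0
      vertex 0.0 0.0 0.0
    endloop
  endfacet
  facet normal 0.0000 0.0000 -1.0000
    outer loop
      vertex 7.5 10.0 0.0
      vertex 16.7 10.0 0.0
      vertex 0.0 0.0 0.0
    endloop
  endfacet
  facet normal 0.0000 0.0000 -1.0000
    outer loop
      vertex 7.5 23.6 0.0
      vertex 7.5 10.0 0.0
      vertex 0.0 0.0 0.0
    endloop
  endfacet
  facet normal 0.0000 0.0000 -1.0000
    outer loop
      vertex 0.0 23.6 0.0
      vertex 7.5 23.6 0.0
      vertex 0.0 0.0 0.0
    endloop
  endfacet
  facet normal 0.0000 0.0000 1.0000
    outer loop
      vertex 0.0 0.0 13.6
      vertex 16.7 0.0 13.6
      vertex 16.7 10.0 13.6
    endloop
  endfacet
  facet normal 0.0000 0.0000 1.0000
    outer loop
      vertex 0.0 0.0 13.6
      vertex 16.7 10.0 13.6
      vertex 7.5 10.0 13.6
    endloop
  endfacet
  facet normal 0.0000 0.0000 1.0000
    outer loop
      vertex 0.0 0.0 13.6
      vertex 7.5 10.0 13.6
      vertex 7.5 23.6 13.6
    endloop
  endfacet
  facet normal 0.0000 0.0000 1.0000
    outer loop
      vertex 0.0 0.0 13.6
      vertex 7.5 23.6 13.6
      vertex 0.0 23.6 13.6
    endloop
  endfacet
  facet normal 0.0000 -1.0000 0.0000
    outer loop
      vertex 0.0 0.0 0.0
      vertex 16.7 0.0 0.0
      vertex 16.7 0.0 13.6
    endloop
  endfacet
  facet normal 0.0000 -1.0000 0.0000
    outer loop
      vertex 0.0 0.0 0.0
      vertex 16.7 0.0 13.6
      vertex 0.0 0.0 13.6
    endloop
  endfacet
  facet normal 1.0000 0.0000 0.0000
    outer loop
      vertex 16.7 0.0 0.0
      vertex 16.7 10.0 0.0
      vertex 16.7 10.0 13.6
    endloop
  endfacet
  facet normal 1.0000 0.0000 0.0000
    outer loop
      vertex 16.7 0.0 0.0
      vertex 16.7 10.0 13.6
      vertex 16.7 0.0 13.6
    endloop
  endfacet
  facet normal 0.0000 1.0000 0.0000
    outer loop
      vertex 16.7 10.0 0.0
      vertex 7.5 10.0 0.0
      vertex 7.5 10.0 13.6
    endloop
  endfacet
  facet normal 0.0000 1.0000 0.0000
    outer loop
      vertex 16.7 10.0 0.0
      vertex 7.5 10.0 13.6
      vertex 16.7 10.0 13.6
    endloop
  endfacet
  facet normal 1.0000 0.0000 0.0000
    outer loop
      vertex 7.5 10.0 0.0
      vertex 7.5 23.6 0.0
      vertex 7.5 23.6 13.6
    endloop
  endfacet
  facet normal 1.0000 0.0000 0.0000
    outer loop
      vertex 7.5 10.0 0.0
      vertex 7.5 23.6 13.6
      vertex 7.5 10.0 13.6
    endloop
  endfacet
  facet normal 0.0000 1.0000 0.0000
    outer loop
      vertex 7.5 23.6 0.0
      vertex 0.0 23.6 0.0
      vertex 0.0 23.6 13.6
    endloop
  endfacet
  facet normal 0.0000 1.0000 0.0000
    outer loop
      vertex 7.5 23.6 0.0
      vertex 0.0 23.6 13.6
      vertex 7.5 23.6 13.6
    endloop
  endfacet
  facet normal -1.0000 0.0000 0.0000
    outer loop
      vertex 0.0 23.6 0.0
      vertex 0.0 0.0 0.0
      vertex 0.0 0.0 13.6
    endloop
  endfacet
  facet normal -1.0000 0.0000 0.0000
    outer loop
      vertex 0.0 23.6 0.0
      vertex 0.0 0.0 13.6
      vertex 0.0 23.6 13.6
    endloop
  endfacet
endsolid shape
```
; perimeter-only toolpath
G21 ; units = mm
G90 ; absolute positioning
G28 ; home
; layer 1
G0 Z3.4
G0 X0.0 Y0.0
G1 X16.7 Y0.0
G1 X16.7 Y10.0
G1 X7.5 Y10.0
G1 X7.5 Y23.6
G1 X0.0 Y23.6
G1 X0.0 Y0.0
; layer 2
G0 Z6.8
G0 X0.0 Y0.0
G1 X16.7 Y0.0
G1 X16.7 Y10.0
G1 X7.5 Y10.0
G1 X7.5 Y23.6
G1 X0.0 Y23.6
G1 X0.0 Y0.0
; layer 3
G0 Z10.2
G0 X0.0 Y0.0
G1 X16.7 Y0.0
G1 X16.7 Y10.0
G1 X7.5 Y10.0
G1 X7.5 Y23.6
G1 X0.0 Y23.6
G1 X0.0 Y0.0
; layer 4
G0 Z13.6
G0 X0.0 Y0.0
G1 X16.7 Y0.0
G1 X16.7 Y10.0
G1 X7.5 Y10.0
G1 X7.5 Y23.6
G1 X0.0 Y23.6
G1 X0.0 Y0.0
M2 ; end

The solid is an L-shaped prism: outer 16.7 × 23.6 mm, arm thicknesses ≈ 10 mm (horizontal) and 7.5 mm (vertical), extruded 13.6 mm in z. Slicing at Δz = 3.4 mm — 4 equal slices spanning the solid's height, so layer i sits at z = i·h/4 — gives 4 non-empty perimeters. Each is a 6-segment closed polygon; G0 lifts to the layer z and rapids to the start vertex, then G1 traces the edges.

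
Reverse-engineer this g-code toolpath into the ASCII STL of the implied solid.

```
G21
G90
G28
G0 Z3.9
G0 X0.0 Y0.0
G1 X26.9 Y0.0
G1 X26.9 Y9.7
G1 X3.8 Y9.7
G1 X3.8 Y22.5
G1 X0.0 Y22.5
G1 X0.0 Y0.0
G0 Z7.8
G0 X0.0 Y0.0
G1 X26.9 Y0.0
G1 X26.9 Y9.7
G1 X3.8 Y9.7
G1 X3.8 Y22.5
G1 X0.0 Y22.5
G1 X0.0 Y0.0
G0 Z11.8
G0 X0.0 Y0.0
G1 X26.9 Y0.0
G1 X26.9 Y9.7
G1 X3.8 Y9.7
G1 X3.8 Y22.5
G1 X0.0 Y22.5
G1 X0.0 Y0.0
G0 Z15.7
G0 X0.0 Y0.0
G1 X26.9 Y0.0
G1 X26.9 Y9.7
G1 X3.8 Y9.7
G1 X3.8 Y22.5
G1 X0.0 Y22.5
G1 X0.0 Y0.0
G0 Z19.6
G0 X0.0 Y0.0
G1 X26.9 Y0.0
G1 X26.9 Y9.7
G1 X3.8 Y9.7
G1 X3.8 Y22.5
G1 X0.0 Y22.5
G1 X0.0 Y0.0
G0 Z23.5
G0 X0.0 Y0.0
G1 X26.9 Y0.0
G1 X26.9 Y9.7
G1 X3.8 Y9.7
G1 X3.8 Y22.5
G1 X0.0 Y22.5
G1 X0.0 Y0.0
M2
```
solid part
  facet normal 0.0000 0.0000 -1.0000
    outer loop
      vertex 26.9 9.7 0.0
      vertex 26.9 0.0 0.0
      vertex 0.0 0.0 0.0
    endloop
  endfacet
  facet normal 0.0000 0.0000 -1.0000
    outer loop
      vertex 3.8 9.7 0.0
      vertex 26.9 9.7 0.0
      vertex 0.0 0.0 0.0
    endloop
  endfacet
  facet normal 0.0000 0.0000 -1.0000
    outer loop
      vertex 3.8 22.5 0.0
      vertex 3.8 9.7 0.0
      vertex 0.0 0.0 0.0
    endloop
  endfacet
  facet normal 0.0000 0.0000 -1.0000
    outer loop
      vertex 0.0 22.5 0.0
      vertex 3.8 22.5 0.0
      vertex 0.0 0.0 0.0
    endloop
  endfacet
  facet normal 0.0000 0.0000 1.0000
    outer loop
      vertex 0.0 0.0 23.5
      vertex 26.9 0.0 23.5
      vertex 26.9 9.7 23.5
    endloop
  endfacet
  facet normal 0.0000 0.0000 1.0000
    outer loop
      vertex 0.0 0.0 23.5
      vertex 26.9 9.7 23.5
      vertex 3.8 9.7 23.5
    endloop
  endfacet
  facet normal 0.0000 0.0000 1.0000
    outer loop
      vertex 0.0 0.0 23.5
      vertex 3.8 9.7 23.5
      vertex 3.8 22.5 23.5
    endloop
  endfacet
  facet normal 0.0000 0.0000 1.0000
    outer loop
      vertex 0.0 0.0 23.5
      vertex 3.8 22.5 23.5
      vertex 0.0 22.5 23.5
    endloop
  endfacet
  facet normal 0.0000 -1.0000 0.0000
    outer loop
      vertex 0.0 0.0 0.0
      vertex 26.9 0.0 0.0
      vertex 26.9 0.0 23.5
    endloop
  endfacet
  facet normal 0.0000 -1.0000 0.0000
    outer loop
      vertex 0.0 0.0 0.0
      vertex 26.9 0.0 23.5
      vertex 0.0 0.0 23.5
    endloop
  endfacet
  facet normal 1.0000 0.0000 0.0000
    outer loop
      vertex 26.9 0.0 0.0
      vertex 26.9 9.7 0.0
      vertex 26.9 9.7 23.5
    endloop
  endfacet
  facet normal 1.0000 0.0000 0.0000
    outer loop
      vertex 26.9 0.0 0.0
      vertex 26.9 9.7 23.5
      vertex 26.9 0.0 23.5
    endloop
  endfacet
  facet normal 0.0000 1.0000 0.0000
    outer loop
      vertex 26.9 9.7 0.0
      vertex 3.8 9.7 0.0
      vertex 3.8 9.7 23.5
    endloop
  endfacet
  facet normal 0.0000 1.0000 0.0000
    outer loop
      vertex 26.9 9.7 0.0
      vertex 3.8 9.7 23.5
      vertex 26.9 9.7 23.5
    endloop
  endfacet
  facet normal 1.0000 0.0000 0.0000
    outer loop
      vertex 3.8 9.7 0.0
      vertex 3.8 22.5 0.0
      vertex 3.8 22.5 23.5
    endloop
  endfacet
  facet normal 1.0000 0.0000 0.0000
    outer loop
      vertex 3.8 9.7 0.0
      vertex 3.8 22.5 23.5
      vertex 3.8 9.7 23.5
    endloop
  endfacet
  facet normal 0.0000 1.0000 0.0000
    outer loop
      vertex 3.8 22.5 0.0
      vertex 0.0 22.5 0.0
      vertex 0.0 22.5 23.5
    endloop
  endfacet
  facet normal 0.0000 1.0000 0.0000
    outer loop
      vertex 3.8 22.5 0.0
      vertex 0.0 22.5 23.5
      vertex 3.8 22.5 23.5
    endloop
  endfacet
  facet normal -1.0000 0.0000 0.0000
    outer loop
      vertex 0.0 22.5 0.0
      vertex 0.0 0.0 0.0
      vertex 0.0 0.0 23.5
    endloop
  endfacet
  facet normal -1.0000 0.0000 0.0000
    outer loop
      vertex 0.0 22.5 0.0
      vertex 0.0 0.0 23.5
      vertex 0.0 22.5 23.5
    endloop
  endfacet
endsolid part

The G0 Z moves step by Δz≈3.9 mm. Every layer's G1 loop is the same polygon, so the solid is a straight extrusion of it from z=0 to z≈23.5. Closing with flat bottom and top caps and triangulating gives 20 facets — an L-shaped prism: outer 26.9 × 22.5 mm, arm thicknesses ≈ 9.7 mm (horizontal) and 3.8 mm (vertical), extruded 23.5 mm in z.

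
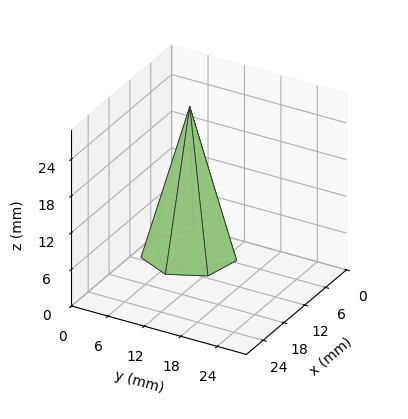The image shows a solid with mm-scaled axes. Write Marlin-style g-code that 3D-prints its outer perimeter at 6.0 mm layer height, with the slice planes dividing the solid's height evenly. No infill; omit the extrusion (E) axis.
Reading the render: the shape is a regular 7-sided pyramid, base circumscribed radius ≈ 7 mm, apex at z ≈ 24 mm (dimensions read to the nearest mm from the axis ticks). For the g-code, the solid's height is divided into equal slices at the stated Δz and each level perimeter traced with G1 moves after a G0 lift.

; perimeter-only toolpath
G21 ; units = mm
G90 ; absolute positioning
G28 ; home
; layer 1
G0 Z6.0
G0 X12.2 Y7.0
G1 X10.3 Y11.1
G1 X5.8 Y12.1
G1 X2.3 Y9.2
G1 X2.3 Y4.8
G1 X5.8 Y1.9
G1 X10.3 Y2.9
G1 X12.2 Y7.0
; layer 2
G0 Z12.0
G0 X10.5 Y7.0
G1 X9.2 Y9.8
G1 X6.2 Y10.4
G1 X3.9 Y8.5
G1 X3.9 Y5.5
G1 X6.2 Y3.6
G1 X9.2 Y4.2
G1 X10.5 Y7.0
; layer 3
G0 Z18.0
G0 X8.8 Y7.0
G1 X8.1 Y8.4
G1 X6.6 Y8.7
G1 X5.4 Y7.8
G1 X5.4 Y6.2
G1 X6.6 Y5.3
G1 X8.1 Y5.6
G1 X8.8 Y7.0
M2 ; end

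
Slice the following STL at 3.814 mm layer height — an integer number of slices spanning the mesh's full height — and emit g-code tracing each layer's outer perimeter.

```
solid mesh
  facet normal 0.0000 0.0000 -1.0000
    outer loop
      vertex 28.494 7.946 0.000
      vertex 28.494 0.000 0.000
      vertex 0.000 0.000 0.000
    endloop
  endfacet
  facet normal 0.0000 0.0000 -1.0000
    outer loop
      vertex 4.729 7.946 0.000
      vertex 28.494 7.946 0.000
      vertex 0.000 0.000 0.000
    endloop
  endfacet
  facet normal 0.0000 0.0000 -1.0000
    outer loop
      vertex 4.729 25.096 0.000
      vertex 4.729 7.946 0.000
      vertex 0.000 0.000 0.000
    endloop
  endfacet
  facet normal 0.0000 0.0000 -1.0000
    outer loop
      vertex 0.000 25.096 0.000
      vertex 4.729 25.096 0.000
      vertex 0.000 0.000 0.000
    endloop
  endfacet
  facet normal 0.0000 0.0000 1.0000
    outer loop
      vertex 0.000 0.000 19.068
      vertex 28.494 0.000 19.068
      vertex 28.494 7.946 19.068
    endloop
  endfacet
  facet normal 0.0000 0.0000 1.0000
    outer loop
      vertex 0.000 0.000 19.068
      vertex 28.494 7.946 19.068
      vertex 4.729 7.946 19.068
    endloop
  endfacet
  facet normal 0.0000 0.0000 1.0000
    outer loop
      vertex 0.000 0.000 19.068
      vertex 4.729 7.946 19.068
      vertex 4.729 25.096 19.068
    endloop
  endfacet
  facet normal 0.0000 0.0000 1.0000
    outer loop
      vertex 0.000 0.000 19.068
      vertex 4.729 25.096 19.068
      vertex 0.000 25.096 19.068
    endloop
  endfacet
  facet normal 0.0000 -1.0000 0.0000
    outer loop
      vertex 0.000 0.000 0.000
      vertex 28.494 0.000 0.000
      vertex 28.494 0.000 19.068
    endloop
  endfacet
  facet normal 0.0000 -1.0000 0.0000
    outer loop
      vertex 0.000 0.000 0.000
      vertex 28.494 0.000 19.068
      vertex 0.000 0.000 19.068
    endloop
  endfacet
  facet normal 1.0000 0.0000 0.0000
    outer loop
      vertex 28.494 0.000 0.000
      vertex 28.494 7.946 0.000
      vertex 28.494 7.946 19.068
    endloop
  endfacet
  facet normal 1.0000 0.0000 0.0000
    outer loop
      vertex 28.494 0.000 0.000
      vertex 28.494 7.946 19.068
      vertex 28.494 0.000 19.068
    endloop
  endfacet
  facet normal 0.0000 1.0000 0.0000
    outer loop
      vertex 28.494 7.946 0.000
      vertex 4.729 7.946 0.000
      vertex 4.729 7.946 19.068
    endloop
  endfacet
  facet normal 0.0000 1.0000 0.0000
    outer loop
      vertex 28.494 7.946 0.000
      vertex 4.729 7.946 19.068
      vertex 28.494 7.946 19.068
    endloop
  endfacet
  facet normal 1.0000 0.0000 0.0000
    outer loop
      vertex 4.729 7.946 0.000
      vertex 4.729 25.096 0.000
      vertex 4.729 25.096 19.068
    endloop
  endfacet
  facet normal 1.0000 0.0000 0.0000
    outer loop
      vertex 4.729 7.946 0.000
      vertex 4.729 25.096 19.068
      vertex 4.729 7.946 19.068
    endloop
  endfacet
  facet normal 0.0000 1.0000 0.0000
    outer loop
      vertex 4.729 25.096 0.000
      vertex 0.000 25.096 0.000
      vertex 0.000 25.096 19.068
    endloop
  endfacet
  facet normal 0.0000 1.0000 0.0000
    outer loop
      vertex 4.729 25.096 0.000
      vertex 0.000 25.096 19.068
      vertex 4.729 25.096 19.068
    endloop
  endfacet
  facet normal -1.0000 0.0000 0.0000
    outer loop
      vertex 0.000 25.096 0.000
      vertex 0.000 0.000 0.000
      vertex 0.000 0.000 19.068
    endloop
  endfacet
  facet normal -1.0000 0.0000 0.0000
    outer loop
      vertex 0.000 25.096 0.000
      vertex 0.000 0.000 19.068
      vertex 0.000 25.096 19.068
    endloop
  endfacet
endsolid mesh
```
; perimeter-only toolpath
G21 ; units = mm
G90 ; absolute positioning
G28 ; home
; layer 1
G0 Z3.814
G0 X0.000 Y0.000
G1 X28.494 Y0.000
G1 X28.494 Y7.946
G1 X4.729 Y7.946
G1 X4.729 Y25.096
G1 X0.000 Y25.096
G1 X0.000 Y0.000
; layer 2
G0 Z7.627
G0 X0.000 Y0.000
G1 X28.494 Y0.000
G1 X28.494 Y7.946
G1 X4.729 Y7.946
G1 X4.729 Y25.096
G1 X0.000 Y25.096
G1 X0.000 Y0.000
; layer 3
G0 Z11.441
G0 X0.000 Y0.000
G1 X28.494 Y0.000
G1 X28.494 Y7.946
G1 X4.729 Y7.946
G1 X4.729 Y25.096
G1 X0.000 Y25.096
G1 X0.000 Y0.000
; layer 4
G0 Z15.254
G0 X0.000 Y0.000
G1 X28.494 Y0.000
G1 X28.494 Y7.946
G1 X4.729 Y7.946
G1 X4.729 Y25.096
G1 X0.000 Y25.096
G1 X0.000 Y0.000
; layer 5
G0 Z19.068
G0 X0.000 Y0.000
G1 X28.494 Y0.000
G1 X28.494 Y7.946
G1 X4.729 Y7.946
G1 X4.729 Y25.096
G1 X0.000 Y25.096
G1 X0.000 Y0.000
M2 ; end

The solid is an L-shaped prism: outer 28.5 × 25.1 mm, arm thicknesses ≈ 7.95 mm (horizontal) and 4.73 mm (vertical), extruded 19.1 mm in z. Slicing at Δz = 3.814 mm — 5 equal slices spanning the solid's height, so layer i sits at z = i·h/5 — gives 5 non-empty perimeters. Each is a 6-segment closed polygon; G0 lifts to the layer z and rapids to the start vertex, then G1 traces the edges.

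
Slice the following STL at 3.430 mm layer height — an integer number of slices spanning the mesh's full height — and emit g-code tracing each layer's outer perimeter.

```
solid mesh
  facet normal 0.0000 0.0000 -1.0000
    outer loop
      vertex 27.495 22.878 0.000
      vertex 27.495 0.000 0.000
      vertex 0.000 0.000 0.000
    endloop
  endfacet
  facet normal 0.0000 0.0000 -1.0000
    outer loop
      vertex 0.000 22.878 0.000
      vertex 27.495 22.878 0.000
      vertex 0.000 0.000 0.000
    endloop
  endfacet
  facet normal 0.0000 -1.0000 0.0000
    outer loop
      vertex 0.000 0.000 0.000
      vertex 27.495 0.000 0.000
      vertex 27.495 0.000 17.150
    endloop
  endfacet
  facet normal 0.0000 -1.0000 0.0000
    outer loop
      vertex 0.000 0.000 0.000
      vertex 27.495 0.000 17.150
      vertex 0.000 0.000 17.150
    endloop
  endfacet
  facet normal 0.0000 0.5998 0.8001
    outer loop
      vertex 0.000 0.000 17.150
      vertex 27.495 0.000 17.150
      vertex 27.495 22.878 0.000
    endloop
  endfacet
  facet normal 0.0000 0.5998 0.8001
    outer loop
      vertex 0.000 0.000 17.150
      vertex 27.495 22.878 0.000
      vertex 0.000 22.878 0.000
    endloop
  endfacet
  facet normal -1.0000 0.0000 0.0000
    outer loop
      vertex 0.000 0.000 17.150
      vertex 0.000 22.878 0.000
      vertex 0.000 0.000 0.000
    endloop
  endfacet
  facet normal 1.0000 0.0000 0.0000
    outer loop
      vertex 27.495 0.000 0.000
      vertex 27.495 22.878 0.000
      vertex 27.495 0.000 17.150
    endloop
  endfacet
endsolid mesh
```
; perimeter-only toolpath
G21 ; units = mm
G90 ; absolute positioning
G28 ; home
; layer 1
G0 Z3.430
G0 X0.000 Y0.000
G1 X27.495 Y0.000
G1 X27.495 Y18.302
G1 X0.000 Y18.302
G1 X0.000 Y0.000
; layer 2
G0 Z6.860
G0 X0.000 Y0.000
G1 X27.495 Y0.000
G1 X27.495 Y13.727
G1 X0.000 Y13.727
G1 X0.000 Y0.000
; layer 3
G0 Z10.290
G0 X0.000 Y0.000
G1 X27.495 Y0.000
G1 X27.495 Y9.151
G1 X0.000 Y9.151
G1 X0.000 Y0.000
; layer 4
G0 Z13.720
G0 X0.000 Y0.000
G1 X27.495 Y0.000
G1 X27.495 Y4.576
G1 X0.000 Y4.576
G1 X0.000 Y0.000
M2 ; end

The solid is a wedge (ramp): 27.5 × 22.9 mm base, rising to 17.1 mm along the y=0 edge and sloping linearly to z=0 at y=22.9. Slicing at Δz = 3.430 mm — 5 equal slices spanning the solid's height, so layer i sits at z = i·h/5 — gives 4 non-empty perimeters. Each is a 4-segment closed polygon; G0 lifts to the layer z and rapids to the start vertex, then G1 traces the edges. The cross-section shrinks linearly with z (the slice at the apex is degenerate and omitted).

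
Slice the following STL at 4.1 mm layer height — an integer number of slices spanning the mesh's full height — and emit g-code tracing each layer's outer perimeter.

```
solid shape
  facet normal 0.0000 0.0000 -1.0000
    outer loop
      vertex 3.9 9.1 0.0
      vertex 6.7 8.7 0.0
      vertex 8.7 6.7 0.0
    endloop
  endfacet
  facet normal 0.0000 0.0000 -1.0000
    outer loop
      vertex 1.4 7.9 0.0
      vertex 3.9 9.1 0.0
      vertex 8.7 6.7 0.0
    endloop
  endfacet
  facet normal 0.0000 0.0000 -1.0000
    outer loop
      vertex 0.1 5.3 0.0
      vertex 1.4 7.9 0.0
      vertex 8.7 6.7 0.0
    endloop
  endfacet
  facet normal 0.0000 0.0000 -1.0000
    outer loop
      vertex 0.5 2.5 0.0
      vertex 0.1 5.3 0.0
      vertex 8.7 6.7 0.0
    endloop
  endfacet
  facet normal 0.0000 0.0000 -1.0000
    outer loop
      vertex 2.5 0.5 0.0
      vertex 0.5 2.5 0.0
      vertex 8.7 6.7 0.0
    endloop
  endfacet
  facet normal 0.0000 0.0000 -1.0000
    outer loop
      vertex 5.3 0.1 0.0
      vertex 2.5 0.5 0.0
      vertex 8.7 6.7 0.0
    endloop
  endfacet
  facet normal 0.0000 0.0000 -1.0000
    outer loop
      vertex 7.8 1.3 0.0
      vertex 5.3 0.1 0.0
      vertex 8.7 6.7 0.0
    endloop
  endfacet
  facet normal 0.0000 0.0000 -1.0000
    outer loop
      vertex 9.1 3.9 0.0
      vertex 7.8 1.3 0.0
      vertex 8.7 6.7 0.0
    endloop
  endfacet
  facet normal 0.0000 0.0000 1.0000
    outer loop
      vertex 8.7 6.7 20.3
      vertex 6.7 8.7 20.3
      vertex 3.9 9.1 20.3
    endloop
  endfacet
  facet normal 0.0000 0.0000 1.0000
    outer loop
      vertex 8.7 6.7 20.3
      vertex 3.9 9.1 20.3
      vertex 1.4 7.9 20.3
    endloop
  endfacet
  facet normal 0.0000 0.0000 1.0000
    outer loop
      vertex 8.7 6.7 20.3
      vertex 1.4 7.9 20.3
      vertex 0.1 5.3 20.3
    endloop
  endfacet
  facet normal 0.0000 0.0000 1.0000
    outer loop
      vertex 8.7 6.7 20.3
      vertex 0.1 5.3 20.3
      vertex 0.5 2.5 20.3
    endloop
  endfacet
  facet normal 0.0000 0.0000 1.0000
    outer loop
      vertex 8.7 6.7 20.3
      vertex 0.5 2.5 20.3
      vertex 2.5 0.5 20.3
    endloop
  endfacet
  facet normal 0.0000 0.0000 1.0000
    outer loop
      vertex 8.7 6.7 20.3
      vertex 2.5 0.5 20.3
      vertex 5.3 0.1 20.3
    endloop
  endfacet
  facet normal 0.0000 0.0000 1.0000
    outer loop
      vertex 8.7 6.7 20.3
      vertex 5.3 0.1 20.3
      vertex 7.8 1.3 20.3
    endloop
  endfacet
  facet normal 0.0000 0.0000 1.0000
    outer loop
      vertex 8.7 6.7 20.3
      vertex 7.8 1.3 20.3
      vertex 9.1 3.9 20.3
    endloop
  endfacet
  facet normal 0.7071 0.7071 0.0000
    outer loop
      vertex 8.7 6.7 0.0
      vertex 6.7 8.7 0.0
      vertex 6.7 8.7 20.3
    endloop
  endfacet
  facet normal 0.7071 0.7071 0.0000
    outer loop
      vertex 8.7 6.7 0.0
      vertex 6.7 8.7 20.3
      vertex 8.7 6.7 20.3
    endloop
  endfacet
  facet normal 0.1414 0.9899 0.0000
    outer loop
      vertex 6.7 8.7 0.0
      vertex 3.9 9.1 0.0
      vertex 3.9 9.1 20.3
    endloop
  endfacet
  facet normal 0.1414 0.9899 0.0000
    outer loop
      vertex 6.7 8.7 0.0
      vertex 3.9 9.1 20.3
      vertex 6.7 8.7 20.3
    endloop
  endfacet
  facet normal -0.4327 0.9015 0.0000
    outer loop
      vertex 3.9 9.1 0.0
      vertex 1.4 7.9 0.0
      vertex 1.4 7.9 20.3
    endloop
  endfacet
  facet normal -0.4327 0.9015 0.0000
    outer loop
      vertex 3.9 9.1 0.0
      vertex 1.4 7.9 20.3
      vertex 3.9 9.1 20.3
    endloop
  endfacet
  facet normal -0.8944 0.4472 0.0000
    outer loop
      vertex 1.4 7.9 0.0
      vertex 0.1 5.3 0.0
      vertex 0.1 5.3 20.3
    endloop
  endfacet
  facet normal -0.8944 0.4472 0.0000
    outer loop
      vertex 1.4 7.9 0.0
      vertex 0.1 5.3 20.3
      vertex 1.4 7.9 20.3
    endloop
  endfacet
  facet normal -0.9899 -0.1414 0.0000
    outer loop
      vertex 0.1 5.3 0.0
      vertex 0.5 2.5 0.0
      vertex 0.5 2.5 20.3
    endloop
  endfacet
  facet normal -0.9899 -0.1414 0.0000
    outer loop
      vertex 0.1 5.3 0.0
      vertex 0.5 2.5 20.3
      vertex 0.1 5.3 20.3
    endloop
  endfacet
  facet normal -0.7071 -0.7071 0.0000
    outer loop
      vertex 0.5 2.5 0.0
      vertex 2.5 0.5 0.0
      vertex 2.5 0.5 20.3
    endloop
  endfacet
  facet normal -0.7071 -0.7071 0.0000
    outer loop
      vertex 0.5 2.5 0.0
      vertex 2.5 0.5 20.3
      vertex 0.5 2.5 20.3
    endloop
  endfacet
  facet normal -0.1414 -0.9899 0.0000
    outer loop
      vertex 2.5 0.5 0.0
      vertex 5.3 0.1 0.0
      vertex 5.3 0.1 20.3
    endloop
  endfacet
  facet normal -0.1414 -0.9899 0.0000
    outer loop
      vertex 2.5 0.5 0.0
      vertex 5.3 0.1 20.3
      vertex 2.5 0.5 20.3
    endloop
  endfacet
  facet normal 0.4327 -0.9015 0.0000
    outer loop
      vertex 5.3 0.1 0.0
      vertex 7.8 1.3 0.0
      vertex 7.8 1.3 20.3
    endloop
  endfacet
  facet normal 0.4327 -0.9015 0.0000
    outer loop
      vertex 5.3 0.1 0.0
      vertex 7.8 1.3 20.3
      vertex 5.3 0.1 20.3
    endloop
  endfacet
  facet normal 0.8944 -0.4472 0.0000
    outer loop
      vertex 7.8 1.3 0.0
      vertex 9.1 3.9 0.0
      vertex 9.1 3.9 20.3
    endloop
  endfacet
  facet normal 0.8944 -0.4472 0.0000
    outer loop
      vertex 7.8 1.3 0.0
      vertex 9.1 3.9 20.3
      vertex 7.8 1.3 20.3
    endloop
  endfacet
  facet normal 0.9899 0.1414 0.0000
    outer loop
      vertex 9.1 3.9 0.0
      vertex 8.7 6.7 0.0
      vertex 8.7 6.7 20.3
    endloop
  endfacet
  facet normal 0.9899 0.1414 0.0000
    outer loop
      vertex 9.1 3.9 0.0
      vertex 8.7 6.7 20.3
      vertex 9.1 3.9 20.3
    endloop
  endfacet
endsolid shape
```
; perimeter-only toolpath
G21 ; units = mm
G90 ; absolute positioning
G28 ; home
; layer 1
G0 Z4.1
G0 X8.7 Y6.7
G1 X6.7 Y8.7
G1 X3.9 Y9.1
G1 X1.4 Y7.9
G1 X0.1 Y5.3
G1 X0.5 Y2.5
G1 X2.5 Y0.5
G1 X5.3 Y0.1
G1 X7.8 Y1.3
G1 X9.1 Y3.9
G1 X8.7 Y6.7
; layer 2
G0 Z8.1
G0 X8.7 Y6.7
G1 X6.7 Y8.7
G1 X3.9 Y9.1
G1 X1.4 Y7.9
G1 X0.1 Y5.3
G1 X0.5 Y2.5
G1 X2.5 Y0.5
G1 X5.3 Y0.1
G1 X7.8 Y1.3
G1 X9.1 Y3.9
G1 X8.7 Y6.7
; layer 3
G0 Z12.2
G0 X8.7 Y6.7
G1 X6.7 Y8.7
G1 X3.9 Y9.1
G1 X1.4 Y7.9
G1 X0.1 Y5.3
G1 X0.5 Y2.5
G1 X2.5 Y0.5
G1 X5.3 Y0.1
G1 X7.8 Y1.3
G1 X9.1 Y3.9
G1 X8.7 Y6.7
; layer 4
G0 Z16.2
G0 X8.7 Y6.7
G1 X6.7 Y8.7
G1 X3.9 Y9.1
G1 X1.4 Y7.9
G1 X0.1 Y5.3
G1 X0.5 Y2.5
G1 X2.5 Y0.5
G1 X5.3 Y0.1
G1 X7.8 Y1.3
G1 X9.1 Y3.9
G1 X8.7 Y6.7
; layer 5
G0 Z20.3
G0 X8.7 Y6.7
G1 X6.7 Y8.7
G1 X3.9 Y9.1
G1 X1.4 Y7.9
G1 X0.1 Y5.3
G1 X0.5 Y2.5
G1 X2.5 Y0.5
G1 X5.3 Y0.1
G1 X7.8 Y1.3
G1 X9.1 Y3.9
G1 X8.7 Y6.7
M2 ; end

The solid is a regular 10-sided prism (a cylinder approximated with 10 flat sides), circumscribed radius ≈ 4.6 mm, height ≈ 20.3 mm. Slicing at Δz = 4.1 mm — 5 equal slices spanning the solid's height, so layer i sits at z = i·h/5 — gives 5 non-empty perimeters. Each is a 10-segment closed polygon; G0 lifts to the layer z and rapids to the start vertex, then G1 traces the edges.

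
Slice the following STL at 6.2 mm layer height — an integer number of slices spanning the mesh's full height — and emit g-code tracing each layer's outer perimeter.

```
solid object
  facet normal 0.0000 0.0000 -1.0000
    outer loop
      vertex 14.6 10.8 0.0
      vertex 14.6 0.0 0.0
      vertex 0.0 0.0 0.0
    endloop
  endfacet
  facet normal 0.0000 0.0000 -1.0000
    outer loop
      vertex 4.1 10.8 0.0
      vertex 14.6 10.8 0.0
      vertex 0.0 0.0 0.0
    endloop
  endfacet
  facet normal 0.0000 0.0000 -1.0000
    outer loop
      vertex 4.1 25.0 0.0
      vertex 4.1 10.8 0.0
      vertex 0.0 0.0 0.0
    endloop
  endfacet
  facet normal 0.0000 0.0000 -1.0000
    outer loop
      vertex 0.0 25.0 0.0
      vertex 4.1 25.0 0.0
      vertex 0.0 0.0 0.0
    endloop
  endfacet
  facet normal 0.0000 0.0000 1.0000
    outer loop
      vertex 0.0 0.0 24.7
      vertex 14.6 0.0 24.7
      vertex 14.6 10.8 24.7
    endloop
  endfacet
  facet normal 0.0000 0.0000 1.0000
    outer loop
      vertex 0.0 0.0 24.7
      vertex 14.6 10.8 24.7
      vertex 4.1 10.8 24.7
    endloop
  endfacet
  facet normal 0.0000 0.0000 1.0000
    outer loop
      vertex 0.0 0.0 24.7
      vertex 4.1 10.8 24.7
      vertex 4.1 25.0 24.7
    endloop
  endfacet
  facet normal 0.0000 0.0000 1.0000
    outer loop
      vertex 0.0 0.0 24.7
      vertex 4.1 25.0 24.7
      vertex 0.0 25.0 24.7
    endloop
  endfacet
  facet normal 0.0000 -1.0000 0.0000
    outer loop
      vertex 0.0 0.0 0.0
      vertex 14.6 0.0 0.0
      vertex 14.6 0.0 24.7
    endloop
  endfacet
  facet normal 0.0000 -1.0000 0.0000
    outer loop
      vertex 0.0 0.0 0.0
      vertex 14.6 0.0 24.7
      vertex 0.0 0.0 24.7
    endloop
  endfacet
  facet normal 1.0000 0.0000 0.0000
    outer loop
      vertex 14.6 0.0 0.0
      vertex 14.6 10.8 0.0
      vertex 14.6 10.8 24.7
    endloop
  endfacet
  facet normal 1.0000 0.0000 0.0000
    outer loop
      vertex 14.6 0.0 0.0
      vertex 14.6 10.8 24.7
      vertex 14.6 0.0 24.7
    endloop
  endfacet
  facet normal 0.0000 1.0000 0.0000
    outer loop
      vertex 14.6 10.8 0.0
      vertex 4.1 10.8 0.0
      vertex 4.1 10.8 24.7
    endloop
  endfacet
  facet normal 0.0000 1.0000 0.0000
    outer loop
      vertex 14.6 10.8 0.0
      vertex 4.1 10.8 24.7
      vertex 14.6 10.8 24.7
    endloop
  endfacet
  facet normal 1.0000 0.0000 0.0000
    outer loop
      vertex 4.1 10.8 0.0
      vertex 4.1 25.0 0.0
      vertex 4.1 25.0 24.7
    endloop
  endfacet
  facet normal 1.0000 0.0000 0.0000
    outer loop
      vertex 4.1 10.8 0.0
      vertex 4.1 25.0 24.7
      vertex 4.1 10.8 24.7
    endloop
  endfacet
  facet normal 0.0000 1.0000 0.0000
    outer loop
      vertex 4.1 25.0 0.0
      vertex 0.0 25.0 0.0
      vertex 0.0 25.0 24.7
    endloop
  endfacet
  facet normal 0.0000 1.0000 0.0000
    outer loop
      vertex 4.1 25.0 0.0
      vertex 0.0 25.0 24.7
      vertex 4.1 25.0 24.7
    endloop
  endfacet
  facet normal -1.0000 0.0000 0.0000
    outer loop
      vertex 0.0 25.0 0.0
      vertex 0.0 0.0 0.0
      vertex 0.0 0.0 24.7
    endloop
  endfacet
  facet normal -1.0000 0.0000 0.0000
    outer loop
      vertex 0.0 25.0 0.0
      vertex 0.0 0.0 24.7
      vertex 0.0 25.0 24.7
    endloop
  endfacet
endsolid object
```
; perimeter-only toolpath
G21 ; units = mm
G90 ; absolute positioning
G28 ; home
; layer 1
G0 Z6.2
G0 X0.0 Y0.0
G1 X14.6 Y0.0
G1 X14.6 Y10.8
G1 X4.1 Y10.8
G1 X4.1 Y25.0
G1 X0.0 Y25.0
G1 X0.0 Y0.0
; layer 2
G0 Z12.3
G0 X0.0 Y0.0
G1 X14.6 Y0.0
G1 X14.6 Y10.8
G1 X4.1 Y10.8
G1 X4.1 Y25.0
G1 X0.0 Y25.0
G1 X0.0 Y0.0
; layer 3
G0 Z18.5
G0 X0.0 Y0.0
G1 X14.6 Y0.0
G1 X14.6 Y10.8
G1 X4.1 Y10.8
G1 X4.1 Y25.0
G1 X0.0 Y25.0
G1 X0.0 Y0.0
; layer 4
G0 Z24.7
G0 X0.0 Y0.0
G1 X14.6 Y0.0
G1 X14.6 Y10.8
G1 X4.1 Y10.8
G1 X4.1 Y25.0
G1 X0.0 Y25.0
G1 X0.0 Y0.0
M2 ; end

The solid is an L-shaped prism: outer 14.6 × 25 mm, arm thicknesses ≈ 10.8 mm (horizontal) and 4.1 mm (vertical), extruded 24.7 mm in z. Slicing at Δz = 6.2 mm — 4 equal slices spanning the solid's height, so layer i sits at z = i·h/4 — gives 4 non-empty perimeters. Each is a 6-segment closed polygon; G0 lifts to the layer z and rapids to the start vertex, then G1 traces the edges.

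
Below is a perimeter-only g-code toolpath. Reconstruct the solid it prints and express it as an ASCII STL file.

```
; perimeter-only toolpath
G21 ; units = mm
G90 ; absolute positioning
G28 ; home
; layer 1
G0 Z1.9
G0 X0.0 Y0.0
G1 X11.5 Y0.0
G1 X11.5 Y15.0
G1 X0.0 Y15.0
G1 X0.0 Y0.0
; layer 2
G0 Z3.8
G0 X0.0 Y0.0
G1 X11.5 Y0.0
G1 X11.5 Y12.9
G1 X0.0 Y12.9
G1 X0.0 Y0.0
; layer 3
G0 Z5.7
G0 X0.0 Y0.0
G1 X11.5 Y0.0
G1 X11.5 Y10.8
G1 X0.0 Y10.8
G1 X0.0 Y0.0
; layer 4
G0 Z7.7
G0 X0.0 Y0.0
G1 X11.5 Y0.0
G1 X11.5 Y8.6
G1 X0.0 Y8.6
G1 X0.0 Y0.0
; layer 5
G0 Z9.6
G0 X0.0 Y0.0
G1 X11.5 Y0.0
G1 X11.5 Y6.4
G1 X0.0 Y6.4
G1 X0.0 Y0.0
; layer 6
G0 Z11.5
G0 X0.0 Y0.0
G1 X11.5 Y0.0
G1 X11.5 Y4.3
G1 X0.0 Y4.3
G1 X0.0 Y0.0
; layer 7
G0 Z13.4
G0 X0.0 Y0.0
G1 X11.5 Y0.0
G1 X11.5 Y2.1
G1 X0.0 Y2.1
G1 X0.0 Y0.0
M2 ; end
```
solid part
  facet normal 0.0000 0.0000 -1.0000
    outer loop
      vertex 11.5 17.2 0.0
      vertex 11.5 0.0 0.0
      vertex 0.0 0.0 0.0
    endloop
  endfacet
  facet normal 0.0000 0.0000 -1.0000
    outer loop
      vertex 0.0 17.2 0.0
      vertex 11.5 17.2 0.0
      vertex 0.0 0.0 0.0
    endloop
  endfacet
  facet normal 0.0000 -1.0000 0.0000
    outer loop
      vertex 0.0 0.0 0.0
      vertex 11.5 0.0 0.0
      vertex 11.5 0.0 15.3
    endloop
  endfacet
  facet normal 0.0000 -1.0000 0.0000
    outer loop
      vertex 0.0 0.0 0.0
      vertex 11.5 0.0 15.3
      vertex 0.0 0.0 15.3
    endloop
  endfacet
  facet normal 0.0000 0.6646 0.7472
    outer loop
      vertex 0.0 0.0 15.3
      vertex 11.5 0.0 15.3
      vertex 11.5 17.2 0.0
    endloop
  endfacet
  facet normal 0.0000 0.6646 0.7472
    outer loop
      vertex 0.0 0.0 15.3
      vertex 11.5 17.2 0.0
      vertex 0.0 17.2 0.0
    endloop
  endfacet
  facet normal -1.0000 0.0000 0.0000
    outer loop
      vertex 0.0 0.0 15.3
      vertex 0.0 17.2 0.0
      vertex 0.0 0.0 0.0
    endloop
  endfacet
  facet normal 1.0000 0.0000 0.0000
    outer loop
      vertex 11.5 0.0 0.0
      vertex 11.5 17.2 0.0
      vertex 11.5 0.0 15.3
    endloop
  endfacet
endsolid part

The G0 Z moves step by Δz≈1.9 mm. The G1 loops shrink linearly with z, so the solid tapers from its base footprint up to z≈15.3. Closing with a flat bottom cap and the tapered top and triangulating gives 8 facets — a wedge (ramp): 11.5 × 17.2 mm base, rising to 15.3 mm along the y=0 edge and sloping linearly to z=0 at y=17.2.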